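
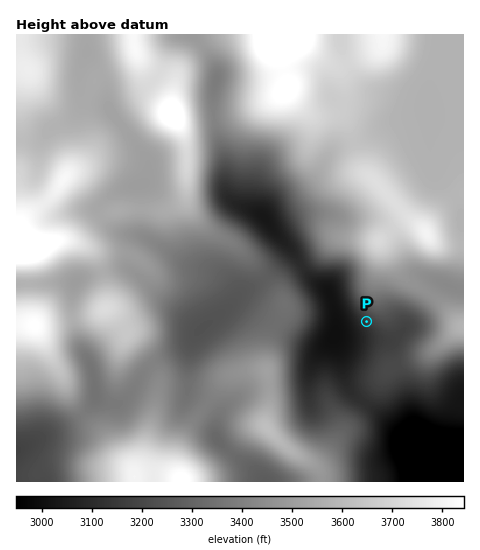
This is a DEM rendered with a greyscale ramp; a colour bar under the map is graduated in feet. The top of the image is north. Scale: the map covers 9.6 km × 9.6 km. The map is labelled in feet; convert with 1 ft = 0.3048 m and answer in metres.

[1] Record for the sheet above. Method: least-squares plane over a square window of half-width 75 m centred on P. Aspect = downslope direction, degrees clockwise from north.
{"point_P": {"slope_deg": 7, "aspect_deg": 229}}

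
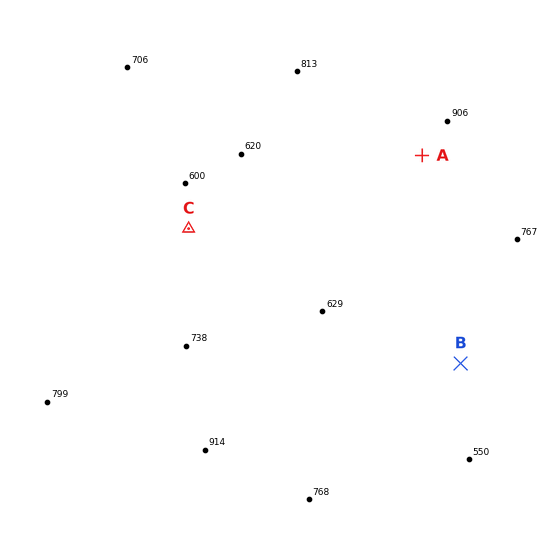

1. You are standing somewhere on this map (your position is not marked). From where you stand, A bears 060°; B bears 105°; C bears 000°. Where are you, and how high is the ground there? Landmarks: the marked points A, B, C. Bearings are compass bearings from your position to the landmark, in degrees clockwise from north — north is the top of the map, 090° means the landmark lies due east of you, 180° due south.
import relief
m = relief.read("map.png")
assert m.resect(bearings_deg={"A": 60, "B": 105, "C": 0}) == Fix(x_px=189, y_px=290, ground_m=700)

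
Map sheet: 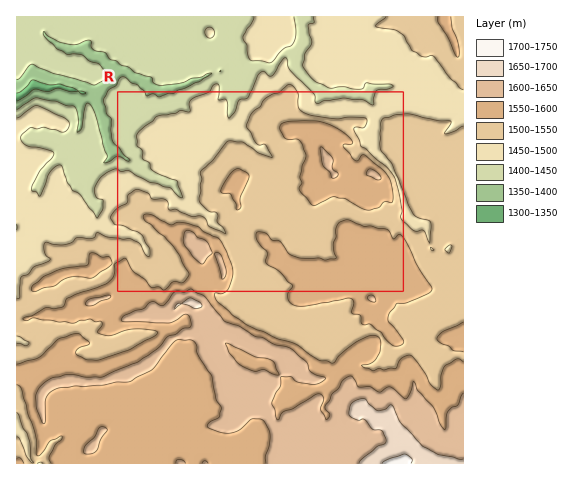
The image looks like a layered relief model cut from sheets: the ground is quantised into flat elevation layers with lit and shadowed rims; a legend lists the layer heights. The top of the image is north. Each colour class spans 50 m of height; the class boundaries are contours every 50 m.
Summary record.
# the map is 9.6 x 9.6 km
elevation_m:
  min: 1340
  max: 1710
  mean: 1530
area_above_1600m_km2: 11.7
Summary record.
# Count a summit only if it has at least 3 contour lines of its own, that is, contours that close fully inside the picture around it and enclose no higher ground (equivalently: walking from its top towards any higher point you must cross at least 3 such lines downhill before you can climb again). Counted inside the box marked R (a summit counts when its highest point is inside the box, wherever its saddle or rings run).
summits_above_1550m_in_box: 0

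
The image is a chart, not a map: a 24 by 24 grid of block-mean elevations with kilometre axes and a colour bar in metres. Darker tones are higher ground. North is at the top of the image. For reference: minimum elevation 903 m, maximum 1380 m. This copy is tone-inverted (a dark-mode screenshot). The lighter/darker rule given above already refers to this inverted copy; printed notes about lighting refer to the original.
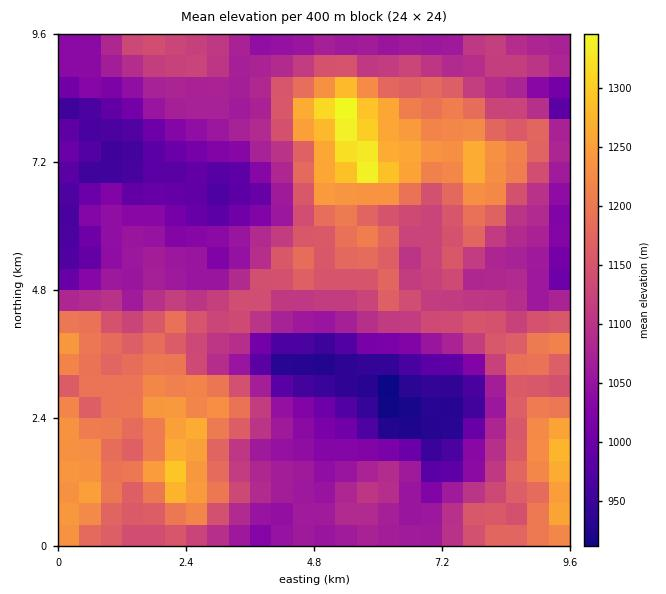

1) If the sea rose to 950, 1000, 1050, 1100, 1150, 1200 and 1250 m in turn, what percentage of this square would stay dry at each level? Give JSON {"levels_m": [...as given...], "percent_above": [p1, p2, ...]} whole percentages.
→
{"levels_m": [950, 1000, 1050, 1100, 1150, 1200, 1250], "percent_above": [95, 86, 73, 51, 34, 18, 6]}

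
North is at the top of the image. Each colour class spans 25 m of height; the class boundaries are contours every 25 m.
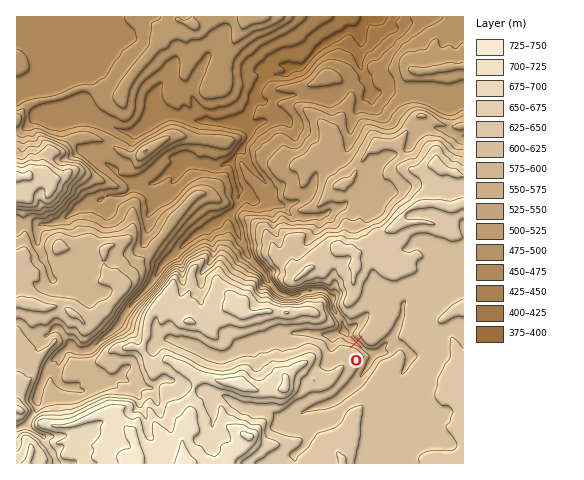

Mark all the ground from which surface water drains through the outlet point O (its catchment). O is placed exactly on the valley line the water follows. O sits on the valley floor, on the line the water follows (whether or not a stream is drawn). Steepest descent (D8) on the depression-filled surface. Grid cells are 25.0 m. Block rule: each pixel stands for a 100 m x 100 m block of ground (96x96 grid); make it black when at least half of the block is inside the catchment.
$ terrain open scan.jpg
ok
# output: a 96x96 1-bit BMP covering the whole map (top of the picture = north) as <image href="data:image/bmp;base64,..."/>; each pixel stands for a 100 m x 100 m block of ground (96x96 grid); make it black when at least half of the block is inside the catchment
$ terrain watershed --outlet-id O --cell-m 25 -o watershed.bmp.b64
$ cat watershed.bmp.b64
<image width="96" height="96" href="data:image/bmp;base64,Qk2+BAAAAAAAAD4AAAAoAAAAYAAAAGAAAAABAAEAAAAAAIAEAAATCwAAEwsAAAIAAAAAAAAA////AAAAAAAAAAAAB/////wAf/8AAAAAD/////wB//8AAAAAD/////gH//8AAAAAD/////g///8AAAAAD/////////8AAAAAD/////////8AAAAAD/////////8AAAAAD/////////8AAAAAB/////////8AAAAAB/////////8AAAAAB/////////8AAAAAB/////////8AAAAAB/////////8AAAAAB/////////8AAAAAA/////////8AAAAAA/////////8AAAAAA//AP/////8AAAAAAf4AP/////8AAAAAAYAAPg////8AAAAAAAAAHAf///8AAAAAAAAACAP///8AAAAAAAAAAAP///8AAAAAAAAAAAH///8AAAAAAAAAAAD///8AAAAAAAAAAAD///8AAAAAAAAAAAB///8AAAAAAAAAAAB///8AAAAAAAAAAAAH//8AAAAAAAAAAAAH//8AAAAAAAAAAAAD//8AAAAAAAAAAAAB//8AAAAAAAAAAAAB//8AAAAAAAAAAAAB//8AAAAAAAAAAAAA//8AAAAAAAAAAAAA//8AAAAAAAAAAAAA//8AAAAAAAAAAAAA//8AAAAAAAAAAAAA//8AAAAAAAAAAAAA//8AAAAAAAAAAAAA//8AAAAAAAAAAAAA//8AAAAAAAAAAAAA//8AAAAAAAAAAAAB//8AAAAAAAAAAAAD//8AAAAAAAAAAAB///8AAAAAAAAAAAA///8AAAAAAAAAAAAf//8AAAAAAAAAAAAP//8AAAAAAAAAAAAP//8AAAAAAAAAAAAD//wAAAAAAAAAAAAA//AAAAAAAAAAAAAAH4AAAAAAAAAAAAAAAAAAAAAAAAAAAAAAAAAAAAAAAAAAAAAAAAAAAAAAAAAAAAAAAAAAAAAAAAAAAAAAAAAAAAAAAAAAAAAAAAAAAAAAAAAAAAAAAAAAAAAAAAAAAAAAAAAAAAAAAAAAAAAAAAAAAAAAAAAAAAAAAAAAAAAAAAAAAAAAAAAAAAAAAAAAAAAAAAAAAAAAAAAAAAAAAAAAAAAAAAAAAAAAAAAAAAAAAAAAAAAAAAAAAAAAAAAAAAAAAAAAAAAAAAAAAAAAAAAAAAAAAAAAAAAAAAAAAAAAAAAAAAAAAAAAAAAAAAAAAAAAAAAAAAAAAAAAAAAAAAAAAAAAAAAAAAAAAAAAAAAAAAAAAAAAAAAAAAAAAAAAAAAAAAAAAAAAAAAAAAAAAAAAAAAAAAAAAAAAAAAAAAAAAAAAAAAAAAAAAAAAAAAAAAAAAAAAAAAAAAAAAAAAAAAAAAAAAAAAAAAAAAAAAAAAAAAAAAAAAAAAAAAAAAAAAAAAAAAAAAAAAAAAAAAAAAAAAAAAAAAAAAAAAAAAAAAAAAAAAAAAAAAAAAAAAAAAAAAAAAAAAAAAAAAAAAAAAAAAAAAAAAAAAAAAAAAAAAAAAAAAAAAAAAAAAAAAAAAAAAAAAAAAAAAAAAAAAAAAAAAAAAAAAAAAAAAAAAAAAAAAAAAAAAAAAAAAAAAAAAAAAAAAAAA="/>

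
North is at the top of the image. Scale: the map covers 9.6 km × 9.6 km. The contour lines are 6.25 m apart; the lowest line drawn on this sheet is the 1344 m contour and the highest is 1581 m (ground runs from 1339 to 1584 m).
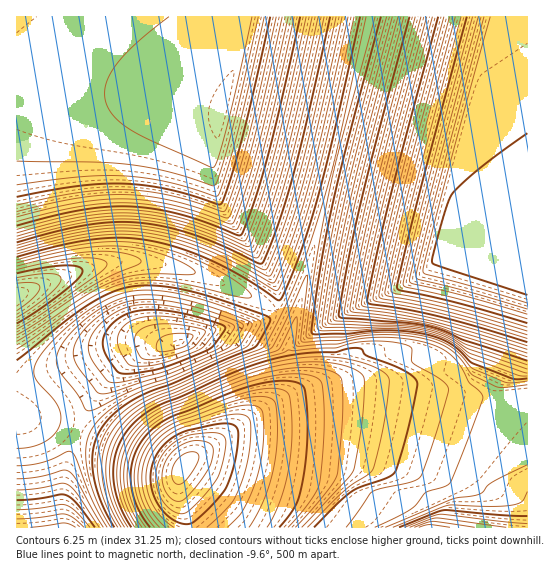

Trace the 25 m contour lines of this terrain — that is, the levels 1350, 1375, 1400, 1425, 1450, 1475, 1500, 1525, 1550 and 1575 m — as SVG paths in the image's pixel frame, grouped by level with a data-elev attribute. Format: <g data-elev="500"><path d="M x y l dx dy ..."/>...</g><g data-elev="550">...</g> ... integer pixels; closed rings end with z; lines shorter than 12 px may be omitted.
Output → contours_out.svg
<g data-elev="1350"><path d="M527 303l-101-29-3-3 22-88 45-166"/></g><g data-elev="1375"><path d="M527 323l-70-20-56-12-4-4 22-93 48-177"/><path d="M270 17l-29 125-12 43-8 19-54-15-42-5-46 2-62 11"/></g><g data-elev="1400"><path d="M527 338l-80-23-36-8-34-5-4-3 22-100 49-182"/><path d="M294 17l-32 140-14 45-11 27-4 0-31-12-27-7-24-5-22-2-23 0-25 3-64 16"/></g><g data-elev="1425"><path d="M17 519l48-5 8 3 11 10"/><path d="M146 359l-6-2-6-15 2-8 8-7 13-3 16 0 24 4 8 3-8 12-6 6-26 8z"/><path d="M527 353l-94-29-47-8-32-4-4-2 9-49 13-60 49-184"/><path d="M318 17l-36 153-14 47-14 35-5-1-34-15-29-10-27-7-25-3-24 0-27 4-66 16"/></g><g data-elev="1450"><path d="M414 527l19-6 42 6"/><path d="M17 479l22-2 24-7 6 1 8 9 26 47"/><path d="M98 393l-21-28-3-8 0-8 4-11 10-12 13-11 15-9 10-4 12-2 29 1 39 9 30 11 7 4-1 4-10 16-8 5-61 26-53 17-7 1z"/><path d="M527 369l-58-20-20-13-20-7-30-4-68-1-3-2 9-57 12-62 49-186"/><path d="M342 17l-24 108-16 62-16 52-16 37-4-1-35-18-33-14-29-9-28-5-26-1-26 3-31 6-41 11"/></g><g data-elev="1475"><path d="M393 527l56-22 45 1 21-2 8-3 4-9"/><path d="M527 381l-21 1-32-13-15-15-9-8-13-6-16-5-38-3-40 5-33 1-4-1 10-74 15-78 44-168"/><path d="M17 349l72-50 20-10 18-7 19-2 21 1 26 5 48 11 8 1 2-1-2-6-10-8-32-18-33-14-33-8-26-1-26 1-31 6-41 11"/><path d="M366 17l-30 137-9 36-23 72-24 56-17 29-118 51-20 12-14 15-7 10-4 11-2 12-1 12 3 15 4 14 14 28"/></g><g data-elev="1500"><path d="M314 527l25-25 13-11 9-4 26-9 6-4 4-7 10-34 10-46 0-6-5-6-12-6-34-14-5-6-11-1-15 4-37 2-36 8-29 11-50 23-21 8-20 12-11 10-9 12-6 13-3 15 1 15 3 16 6 16 8 14"/><path d="M17 324l21-14 24-17 16-14 5-8-1-2-4-2-13-2-19 2-29 6"/></g><g data-elev="1525"><path d="M288 527l18-20 11-17 3-8 2-21 2-43-2-33-2-4-3-3-15-4-28 2-33 9-72 29-12 7-11 9-8 10-6 11-4 12-1 12 1 14 4 13 6 13 8 12"/></g><g data-elev="1550"><path d="M227 527l12-12 6-8 8-18 7-22 3-24 0-24-1-9-7-4-9-1-13 2-52 17-16 9-12 12-6 9-4 11-1 10 1 12 7 22 7 9 9 9"/></g><g data-elev="1575"><path d="M175 501l6 0 5-3 12-13 9-14 4-8 2-10 0-6-3-4-12-2-11 1-11 7-9 9-4 12-1 12 5 12z"/></g>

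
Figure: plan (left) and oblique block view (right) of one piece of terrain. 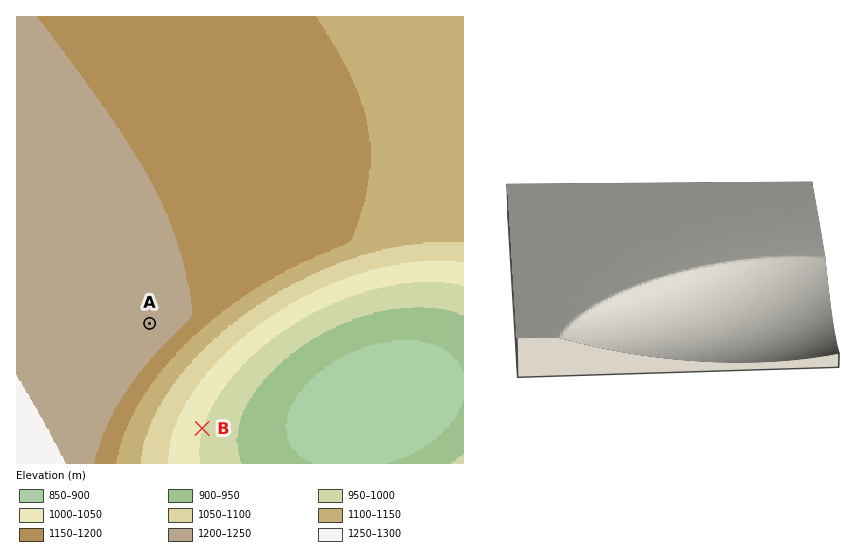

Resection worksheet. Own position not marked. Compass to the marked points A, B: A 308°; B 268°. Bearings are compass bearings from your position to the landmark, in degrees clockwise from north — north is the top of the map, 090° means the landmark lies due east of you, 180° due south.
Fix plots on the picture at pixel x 280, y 426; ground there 900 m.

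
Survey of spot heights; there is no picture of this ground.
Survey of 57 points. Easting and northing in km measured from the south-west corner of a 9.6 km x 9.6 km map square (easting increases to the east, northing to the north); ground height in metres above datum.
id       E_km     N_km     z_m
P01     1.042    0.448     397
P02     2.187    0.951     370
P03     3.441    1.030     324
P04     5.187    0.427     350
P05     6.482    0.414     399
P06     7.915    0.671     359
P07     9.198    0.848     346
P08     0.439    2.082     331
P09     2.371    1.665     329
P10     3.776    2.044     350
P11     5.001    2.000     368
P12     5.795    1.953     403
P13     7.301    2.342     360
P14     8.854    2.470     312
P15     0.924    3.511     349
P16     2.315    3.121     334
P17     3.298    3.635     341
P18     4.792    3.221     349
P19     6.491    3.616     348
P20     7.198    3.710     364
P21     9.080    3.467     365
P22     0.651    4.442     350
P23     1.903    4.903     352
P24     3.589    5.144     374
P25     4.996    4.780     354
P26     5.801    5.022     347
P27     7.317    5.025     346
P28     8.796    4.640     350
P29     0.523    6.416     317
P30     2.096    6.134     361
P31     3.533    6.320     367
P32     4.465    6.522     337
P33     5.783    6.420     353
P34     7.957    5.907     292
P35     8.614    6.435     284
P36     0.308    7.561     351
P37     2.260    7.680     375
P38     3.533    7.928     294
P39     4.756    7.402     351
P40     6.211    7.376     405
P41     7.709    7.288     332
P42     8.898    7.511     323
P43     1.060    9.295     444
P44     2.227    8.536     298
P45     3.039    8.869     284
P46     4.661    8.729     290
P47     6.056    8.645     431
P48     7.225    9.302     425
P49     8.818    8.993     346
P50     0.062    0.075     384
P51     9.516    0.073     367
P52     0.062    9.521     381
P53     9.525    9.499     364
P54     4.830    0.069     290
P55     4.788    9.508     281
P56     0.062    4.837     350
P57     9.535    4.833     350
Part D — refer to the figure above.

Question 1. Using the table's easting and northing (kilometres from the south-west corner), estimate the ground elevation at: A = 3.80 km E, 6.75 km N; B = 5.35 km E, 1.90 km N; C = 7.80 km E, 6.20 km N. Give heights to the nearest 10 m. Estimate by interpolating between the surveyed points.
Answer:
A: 360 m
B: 390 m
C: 290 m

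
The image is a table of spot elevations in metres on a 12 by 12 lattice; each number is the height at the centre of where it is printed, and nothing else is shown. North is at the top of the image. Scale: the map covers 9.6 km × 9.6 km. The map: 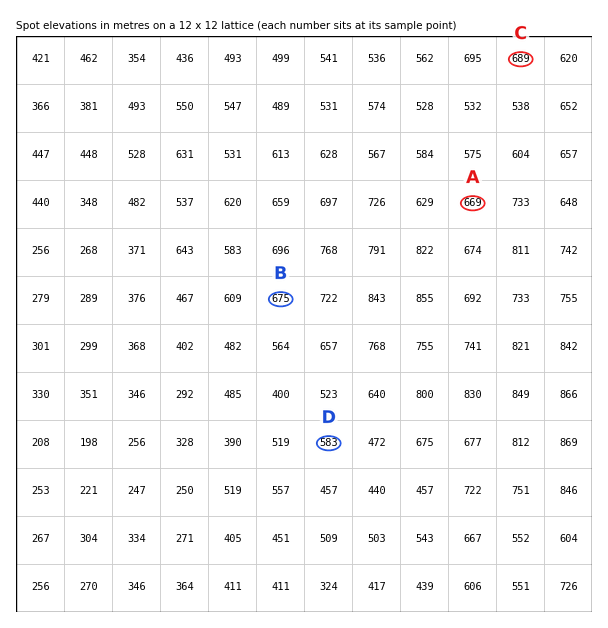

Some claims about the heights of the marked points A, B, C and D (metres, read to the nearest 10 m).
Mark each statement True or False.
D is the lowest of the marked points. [True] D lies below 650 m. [True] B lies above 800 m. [False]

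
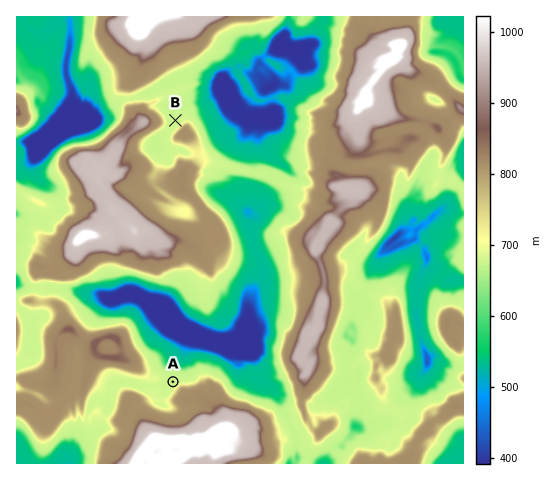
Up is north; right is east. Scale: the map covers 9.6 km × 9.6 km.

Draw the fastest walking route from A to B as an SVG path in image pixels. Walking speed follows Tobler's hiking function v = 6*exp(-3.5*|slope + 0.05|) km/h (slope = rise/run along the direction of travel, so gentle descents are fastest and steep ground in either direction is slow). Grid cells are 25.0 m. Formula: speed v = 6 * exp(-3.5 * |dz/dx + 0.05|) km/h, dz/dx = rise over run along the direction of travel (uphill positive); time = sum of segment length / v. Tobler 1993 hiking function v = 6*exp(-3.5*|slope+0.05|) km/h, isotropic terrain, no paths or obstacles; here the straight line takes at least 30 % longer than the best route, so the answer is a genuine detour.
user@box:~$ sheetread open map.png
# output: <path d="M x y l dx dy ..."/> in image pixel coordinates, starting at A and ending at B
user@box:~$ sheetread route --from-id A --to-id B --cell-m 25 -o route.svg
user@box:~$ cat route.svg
<path d="M173 382l8-7 13-7 3-4 3-1 10 0 3 1 7 0 7 4 3 0 5 2 8 0 7-3 6 0 2-2 4-3 1-2 3-4 1-2 0-14 3-5 0-24-3-5 0-2-1-3 0-9-36-72-12-12-2-1-10-11-4-7 0-3 6-12 0-5 3-7 0-3-16-34-5-5-2-1-7 0-2 1-4 0"/>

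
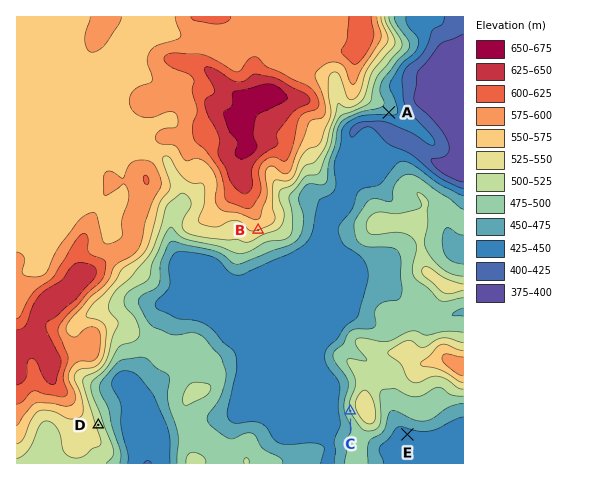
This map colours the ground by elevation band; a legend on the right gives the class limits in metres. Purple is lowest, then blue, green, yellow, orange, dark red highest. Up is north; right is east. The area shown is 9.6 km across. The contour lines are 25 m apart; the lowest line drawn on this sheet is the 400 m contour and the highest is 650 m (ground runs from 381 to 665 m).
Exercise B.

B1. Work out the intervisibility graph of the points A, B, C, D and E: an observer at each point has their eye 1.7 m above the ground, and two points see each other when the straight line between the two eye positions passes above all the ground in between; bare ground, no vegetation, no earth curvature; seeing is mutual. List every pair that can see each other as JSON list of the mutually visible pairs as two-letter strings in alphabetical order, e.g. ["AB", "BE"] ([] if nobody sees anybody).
["BC", "BD", "CD"]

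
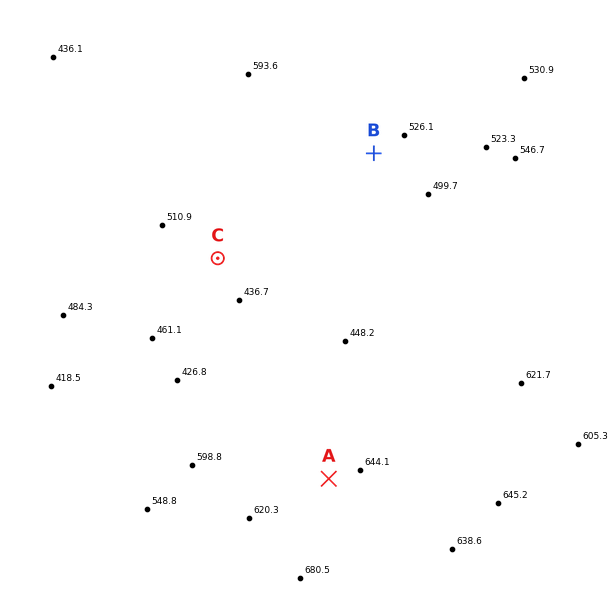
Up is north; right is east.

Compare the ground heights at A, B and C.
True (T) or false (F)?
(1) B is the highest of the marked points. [F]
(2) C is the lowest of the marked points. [T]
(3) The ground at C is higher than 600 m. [F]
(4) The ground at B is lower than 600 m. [T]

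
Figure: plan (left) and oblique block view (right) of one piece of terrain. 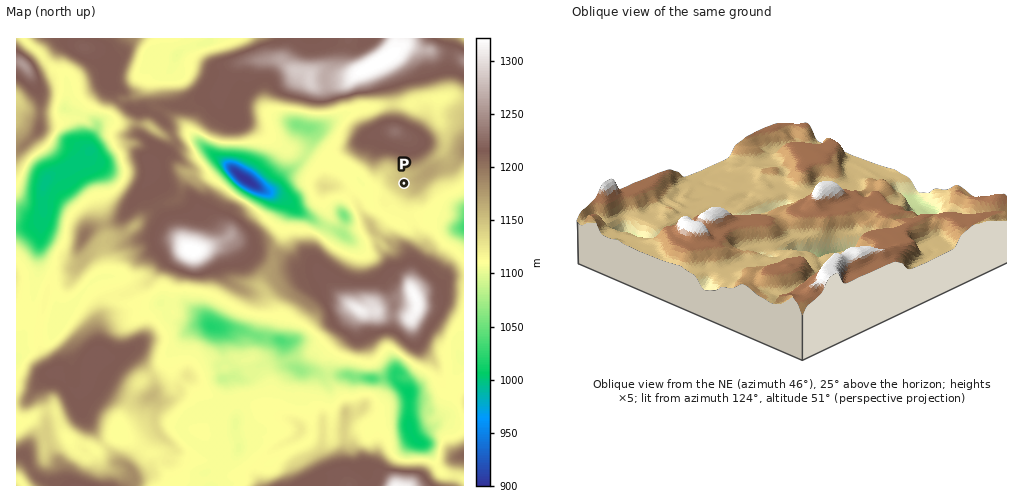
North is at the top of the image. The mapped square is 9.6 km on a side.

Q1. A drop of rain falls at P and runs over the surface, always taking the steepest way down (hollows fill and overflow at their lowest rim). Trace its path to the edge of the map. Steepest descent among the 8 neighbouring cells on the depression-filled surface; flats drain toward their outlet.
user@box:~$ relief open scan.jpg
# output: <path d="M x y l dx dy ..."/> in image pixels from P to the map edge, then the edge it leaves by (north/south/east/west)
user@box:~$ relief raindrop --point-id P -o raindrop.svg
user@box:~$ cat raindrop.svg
<path d="M404 183l-15 15 2 7 4 5 1 0 8 8 5 0 3-2 27 1 9 9 15 0"/>
exit: east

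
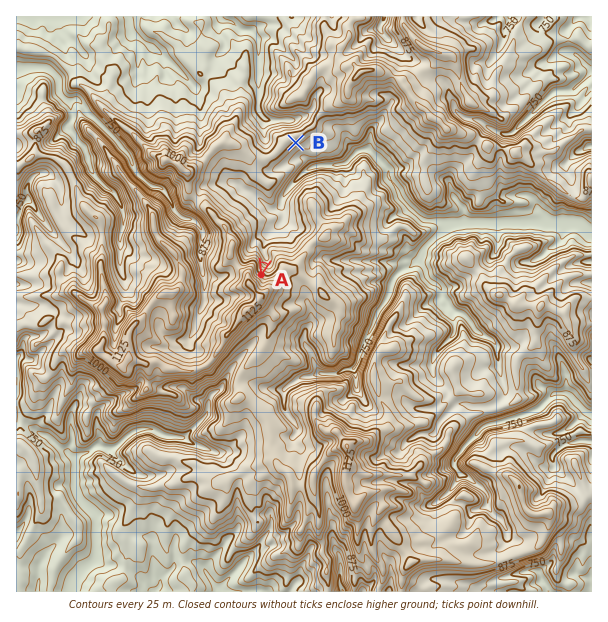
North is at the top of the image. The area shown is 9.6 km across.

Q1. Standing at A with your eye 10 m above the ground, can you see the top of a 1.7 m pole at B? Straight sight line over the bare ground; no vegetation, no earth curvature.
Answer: yes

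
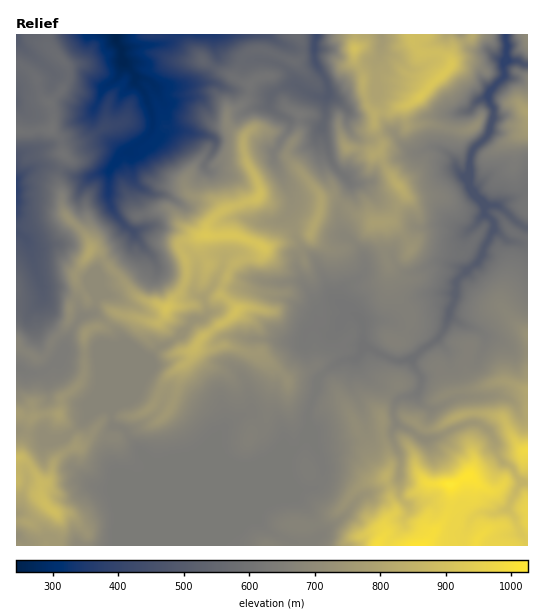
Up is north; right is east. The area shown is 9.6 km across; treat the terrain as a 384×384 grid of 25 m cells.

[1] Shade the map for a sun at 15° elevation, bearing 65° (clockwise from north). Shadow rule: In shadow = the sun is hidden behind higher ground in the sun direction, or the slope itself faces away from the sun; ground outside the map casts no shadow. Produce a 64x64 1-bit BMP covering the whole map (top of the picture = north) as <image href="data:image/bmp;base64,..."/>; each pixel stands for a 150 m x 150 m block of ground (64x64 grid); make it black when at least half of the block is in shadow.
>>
<image width="64" height="64" href="data:image/bmp;base64,Qk0+AgAAAAAAAD4AAAAoAAAAQAAAAEAAAAABAAEAAAAAAAACAAATCwAAEwsAAAIAAAAAAAAA////AAAAAAAAAAAAA/AAAIAAAAABwAAAmAAAAABQAAE4AAAAADAAAvAAAAAAAAAC4AAAAAAEwABAAAAAAASAAAAAAAAABcAAAAAAAAABwAEAAAAAAAHABgAAAAAAAMEOAAAAAAABgA4AAAAAAAGBHAAAAAAAAQAcAAAAAAAAQDgAAAAAAAGAeAAAAAAAAAAAAAAAAAAAAAAAAAAAAAAAAAAAAAAAAAAAAABAAAAAAAAAAGAAAAAAAAEAcAAAACAAAQB4AAAAAAADAAAAAAAAAAMDBAAAAAAAAQfGAAAAAAAMD4AAAAAAABw4QAAAAAMAHjHA4AAAAwA8AwDAAAABAD4EIAAAAAEAPgDwAAAAAQA+APgAAAAAAD4B+AQAAAAAPwH4AAAAACA/gfgAAAAAMH+D8AgYAAAQ/4PwABggABT/A/gAAAAAGH4O8AAAAAAb/AxgAAAAADa8HA4AAAAADNgY/AAEBwBwiBn4DAAPAOCAC7B8AD4A4IABYPwA/AHAgAAB+EH0AcAIAAH4g7AAwAAAHPAHgABAAAA/8AeAAHAAAB/wB3EAPAAAH8ADeAAcAAAPwCP4AB4AAAfAA/AAHgAAB8AH8AA4AAAHgA/gABgAAA/wP+AAHAAAP+A/4AAvAAAfAB/gAAwAAAYAD8AADwAABAAPwIAPAAAAAA/CAA+AAAAAh8GABw=="/>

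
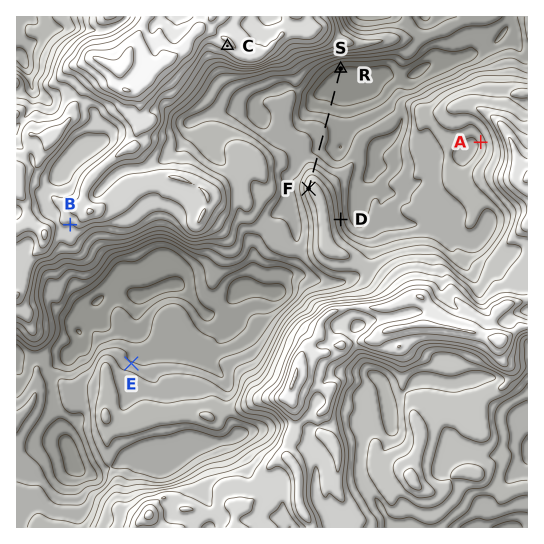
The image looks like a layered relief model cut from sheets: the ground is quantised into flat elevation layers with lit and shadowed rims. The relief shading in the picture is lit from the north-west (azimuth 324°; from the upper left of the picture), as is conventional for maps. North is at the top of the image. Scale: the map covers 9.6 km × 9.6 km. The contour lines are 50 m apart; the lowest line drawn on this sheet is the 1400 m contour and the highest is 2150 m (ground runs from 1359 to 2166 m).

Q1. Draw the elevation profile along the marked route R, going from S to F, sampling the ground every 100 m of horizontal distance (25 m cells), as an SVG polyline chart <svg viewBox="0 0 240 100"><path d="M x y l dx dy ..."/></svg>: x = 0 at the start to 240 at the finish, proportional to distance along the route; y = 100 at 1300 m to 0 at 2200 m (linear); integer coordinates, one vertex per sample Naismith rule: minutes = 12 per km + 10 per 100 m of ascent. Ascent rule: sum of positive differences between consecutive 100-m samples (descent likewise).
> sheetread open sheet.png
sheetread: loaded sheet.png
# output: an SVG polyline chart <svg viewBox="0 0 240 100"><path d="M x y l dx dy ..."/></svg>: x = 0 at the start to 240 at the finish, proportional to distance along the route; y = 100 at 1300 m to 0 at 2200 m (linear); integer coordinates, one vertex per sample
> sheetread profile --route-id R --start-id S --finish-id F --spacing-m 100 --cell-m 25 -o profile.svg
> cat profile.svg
<svg viewBox="0 0 240 100"><path d="M0 89l10 3 11 0 10-1 10-1 11 0 10-1 10-1 10-2 11-3 10-3 10-2 11-1 10-1 10 0 11 0 10-1 10-3 11-4 10-4 10-6 10-4 11-3 10-2 3 1"/></svg>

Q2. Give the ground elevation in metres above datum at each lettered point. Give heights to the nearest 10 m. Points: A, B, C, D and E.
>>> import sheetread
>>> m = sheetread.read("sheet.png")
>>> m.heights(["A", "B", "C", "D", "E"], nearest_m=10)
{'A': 1670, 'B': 1850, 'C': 1990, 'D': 1630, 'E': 1560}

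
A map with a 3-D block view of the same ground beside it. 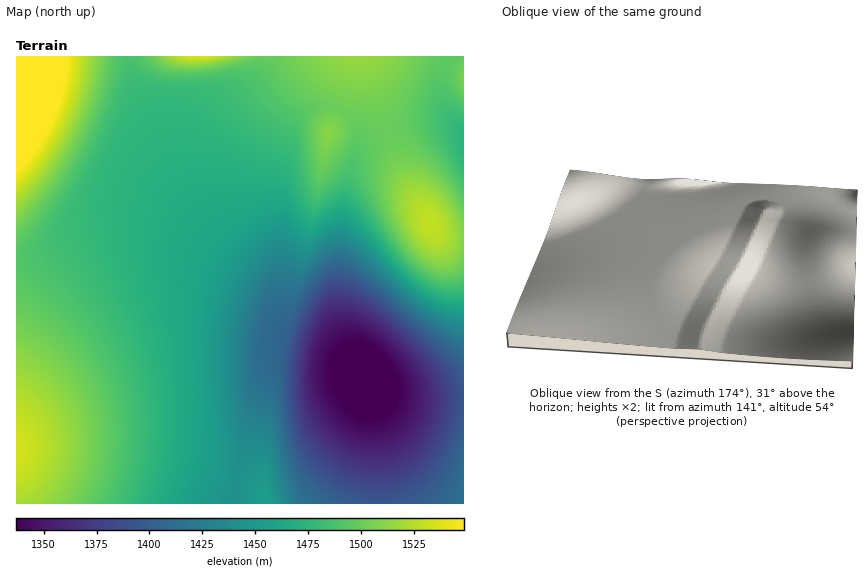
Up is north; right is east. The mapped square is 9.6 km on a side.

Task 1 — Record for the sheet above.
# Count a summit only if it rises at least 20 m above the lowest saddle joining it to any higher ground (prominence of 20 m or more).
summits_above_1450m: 1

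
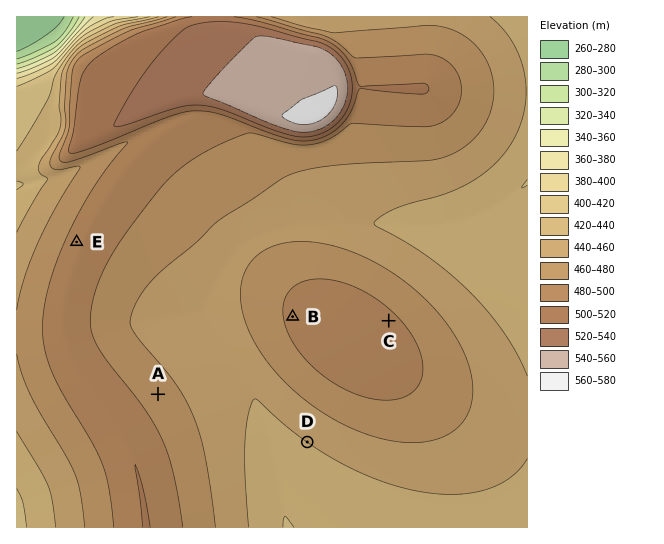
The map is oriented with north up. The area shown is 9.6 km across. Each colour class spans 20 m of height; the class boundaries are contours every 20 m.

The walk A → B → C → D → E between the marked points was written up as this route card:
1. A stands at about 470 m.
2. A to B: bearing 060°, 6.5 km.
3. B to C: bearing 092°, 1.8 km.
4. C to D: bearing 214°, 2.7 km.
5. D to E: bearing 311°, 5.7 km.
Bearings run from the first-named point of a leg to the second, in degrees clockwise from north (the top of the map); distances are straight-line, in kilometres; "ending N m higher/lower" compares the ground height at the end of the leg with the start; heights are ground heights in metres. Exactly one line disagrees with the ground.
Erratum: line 2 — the distance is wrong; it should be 2.9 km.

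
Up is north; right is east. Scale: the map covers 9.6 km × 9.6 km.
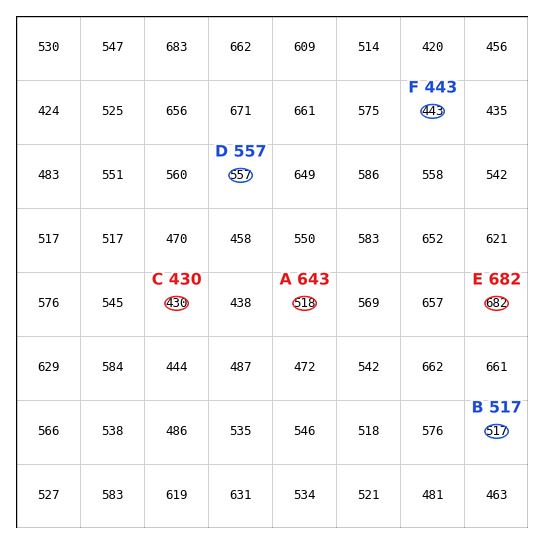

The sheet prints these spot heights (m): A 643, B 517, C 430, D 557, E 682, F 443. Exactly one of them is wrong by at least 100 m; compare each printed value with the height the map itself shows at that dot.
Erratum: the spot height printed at A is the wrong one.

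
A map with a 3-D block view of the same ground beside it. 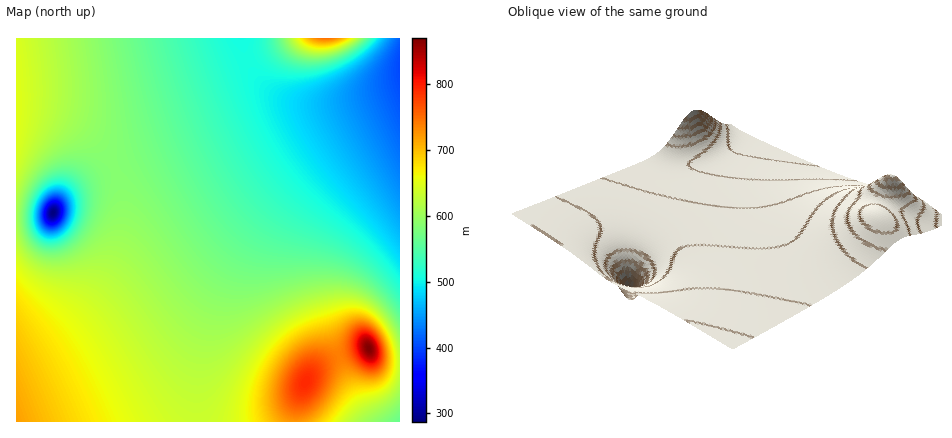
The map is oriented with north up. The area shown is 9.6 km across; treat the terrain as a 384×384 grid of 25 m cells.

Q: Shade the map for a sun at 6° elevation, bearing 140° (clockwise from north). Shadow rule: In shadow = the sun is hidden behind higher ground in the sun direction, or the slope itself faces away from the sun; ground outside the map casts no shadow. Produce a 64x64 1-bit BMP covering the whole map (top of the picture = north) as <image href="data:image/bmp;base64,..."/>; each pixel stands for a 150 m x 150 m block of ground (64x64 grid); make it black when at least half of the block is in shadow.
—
<image width="64" height="64" href="data:image/bmp;base64,Qk0+AgAAAAAAAD4AAAAoAAAAQAAAAEAAAAABAAEAAAAAAAACAAATCwAAEwsAAAIAAAAAAAAA////AAAAAAAAAAAAAAAAAAAAAAAAAAAAAAAAAAAAAAAAAAAAAAAAAAAAAAAAAAAAAAAAAAAAAAAAAAAAABgAAAAAAAAAPAAAAAAAAAA+AAAAAAAAAH8AAAAAAAAAfwAAAAAAAAB/gAAAAAAAAP+AwAAAAAAA/4HgAAAAAAD/g+AAAAAAAP+H4AAAAAAAfg/gAAAAAAA4D+AAAAAAAAAfwAAAAAAAAD+AAAAAAAAAfwAAAAAAAAB+AAAAAAAAAPwAAAAAAAAA+AAAAAAAAAHgAAAAAAAAAcAAAAAAAAADgAAAAAAAAAIAAAeAAAAAAAAAD8AAAAAAAAAP4AAAAAAAAA/gAAAAAAAAH/AAAAAAAAAf8AAAAAAAAA/wAAAAAAAAD/AAAAAAAAAP4AAAAAAAAAfAAAAAAAAAAQAAAAAAAAAAAAAAAAAAAAAAAAAAAAAAAAAAAAAAAAAAAAAAAAAAAAAAAAAAAAAAAAAAAAAAAAAAAAAAAAAAAAAAAAAAAAAAAAAAAAAAAAAAAAAAAAAAAAAAAAAAAAAAAAAAAAAAAAAAAAAAAAAAAAAAAAAAAAAAAAAAAAAAAAAAAAAAAAAAAAAAAAAAAAAAAAAAAAAAAAAAAAAAAAAAAAAAAAAAAAAAAAAAAAAAAAAAAAAAAAAAAAAAAAAAAAAAAAAAAAAAAAAAAAAAAAAAAA=="/>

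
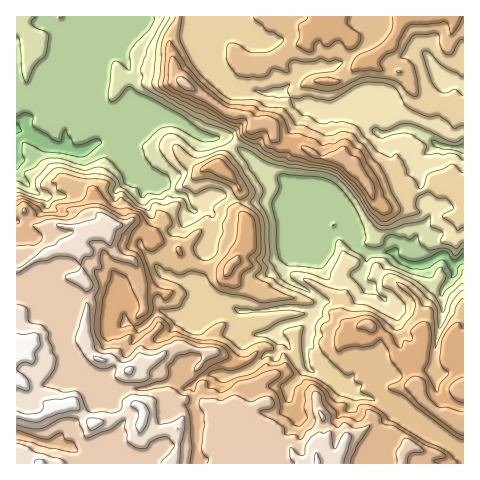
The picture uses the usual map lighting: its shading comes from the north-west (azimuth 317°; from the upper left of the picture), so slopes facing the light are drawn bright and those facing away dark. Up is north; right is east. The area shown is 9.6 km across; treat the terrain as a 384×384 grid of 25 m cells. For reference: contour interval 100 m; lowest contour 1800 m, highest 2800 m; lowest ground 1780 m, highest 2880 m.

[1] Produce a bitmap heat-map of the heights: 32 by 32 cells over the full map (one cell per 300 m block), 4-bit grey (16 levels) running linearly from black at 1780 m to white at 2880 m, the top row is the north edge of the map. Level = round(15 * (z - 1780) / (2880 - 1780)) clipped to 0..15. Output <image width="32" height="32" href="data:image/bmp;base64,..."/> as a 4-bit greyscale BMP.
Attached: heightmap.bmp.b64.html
<image width="32" height="32" href="data:image/bmp;base64,Qk12AgAAAAAAAHYAAAAoAAAAIAAAACAAAAABAAQAAAAAAAACAAATCwAAEwsAABAAAAAAAAAAAAAAABEREQAiIiIAMzMzAERERABVVVUAZmZmAHd3dwCIiIgAmZmZAKqqqgC7u7sAzMzMAN3d3QDu7u4A////AO3cu7zMzbvMu8ze3Lqru6jLu8zM3c27u7vMzd27u7mIzcvO3O3du8vMy7zMu6mHiu7t3d3uzLvMzLmsuZqHearu7tzM7cu7vLu5rJh4iJqa7dzLzMu7qpq6mJp2eIm5mu7cvM3tyrqIiql2Z3iJmInu3M3c3cu7qZh3ZniIiZiZ7szdu6u8uqh3ZmaJmJiZme3M3JmZmHd2ZlZmiaqHmXncy8yZmYdmZmZmVXiYZohozLzMmamHdmZndmVnZVV2R8vMzKmqiHZ4iHZWZlRnZDXMzNyqqXd3mYdUVEVFZTMyzMzcu7iIh4qXQzM1QzIhIbzd3MuZiHd5lzMzMzMiMzS7zN3cmYd3eJczMzMzQzRVu7vN26iGVmiWMzMzNnZVZqh5qphlZlVndDMzM0mXZVZVZ4l1MzRmZ3UzMzSKhmZmNGd3YyI0d4hkMzNHqXZmZiNEMzIjRXiXRFZ4m6hmVVUiERIiM1ZUVVeZqZqGVVQzESIiIiNEMzWZqYh4ZUVEVRIiIiIiIjVpqqhmZlVVVWYiIiMyIjR4qZh2VVVVVWZmMzMjMzRpqoZmZmd2VVZ2ZjMzIjNFi6dnd3Z4iHd4dmYzMyIzRYqGd4h3d3iZiHZmMzMiMzWIdnd3eIiIiZhmdzMyIiI0eGZ3d3iZmYiId4gzMyIiI1dmZnd4iZmIiZmJ"/>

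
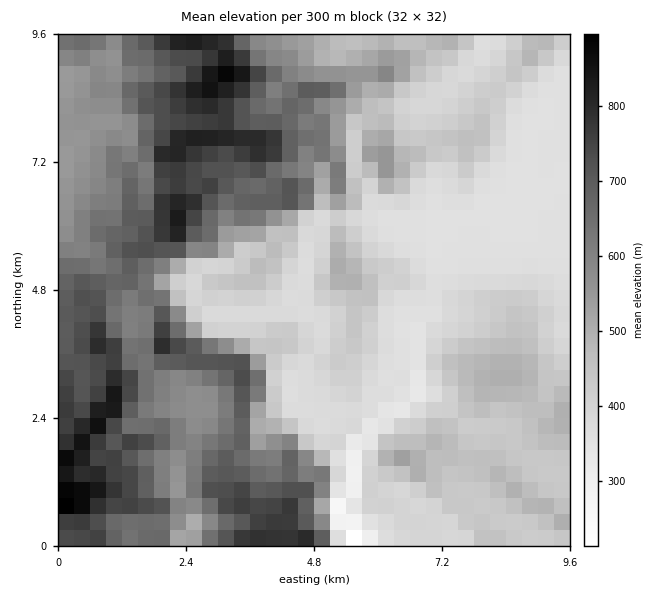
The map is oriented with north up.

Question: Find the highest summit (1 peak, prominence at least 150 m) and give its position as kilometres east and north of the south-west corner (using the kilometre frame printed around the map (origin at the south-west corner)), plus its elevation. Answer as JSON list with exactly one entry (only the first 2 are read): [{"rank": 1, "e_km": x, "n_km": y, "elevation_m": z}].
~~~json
[{"rank": 1, "e_km": 3.06, "n_km": 8.81, "elevation_m": 895}]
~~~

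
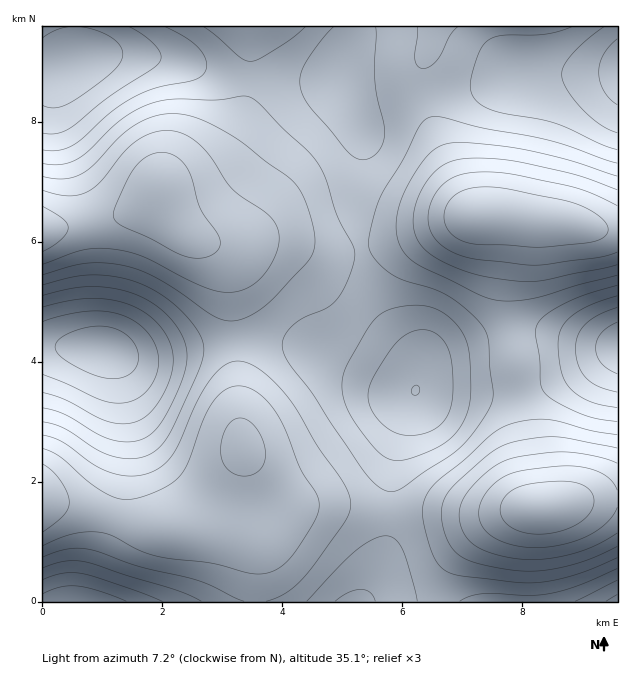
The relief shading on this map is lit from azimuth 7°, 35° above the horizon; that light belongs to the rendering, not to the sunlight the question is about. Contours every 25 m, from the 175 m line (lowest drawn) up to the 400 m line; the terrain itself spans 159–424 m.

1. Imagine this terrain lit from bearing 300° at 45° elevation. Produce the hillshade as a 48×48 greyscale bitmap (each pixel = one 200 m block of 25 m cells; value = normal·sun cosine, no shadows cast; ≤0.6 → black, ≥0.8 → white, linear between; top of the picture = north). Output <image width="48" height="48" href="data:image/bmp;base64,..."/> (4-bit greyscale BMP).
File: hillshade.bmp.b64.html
<image width="48" height="48" href="data:image/bmp;base64,Qk32BAAAAAAAAHYAAAAoAAAAMAAAADAAAAABAAQAAAAAAIAEAAATCwAAEwsAABAAAAAAAAAAAAAAABEREQAiIiIAMzMzAERERABVVVUAZmZmAHd3dwCIiIgAmZmZAKqqqgC7u7sAzMzMAN3d3QDu7u4A////AERWZmd3d3iId2VURFZ4mpmHZVVVVEMzIzRWZmZmZ3eId2VURFZ4mamHZlVVRDMyIjNWZmZmZmd3d3ZUREVniaqYdmZVRDMiESNFZ3d2Zmd3d3ZlREVniaqph3ZlRDMiESNFZ4iHdnd3iHdlVEVniZqqmIdmVEMyITNGd4iYh3d4iId2VVVmeJq7qpiHZUQzIkRWeImZmIiIiIh3ZVVmeJq7u6qYdlVEM0VmeJmqmYiIiIiHZlVniavMzLuqmHZVRFVneJmqqZiIh3eHdmZniavMzMy7qYh2VWZniJqrupmIh3d3d2ZnirzN3d3MuqmHdnZ3iZq7u6mYh3Z3d3Z3irzd3t3Mu7qZh3d3iZq8zLqYh3Zmd3ZnibzN7u3Mu7upmIh3iaq83cuph3ZmZ3ZniavN7u3Lu7qqqZh3iavN3typiHZmZmZniau83t3Lu6qqqpiHiavN7ty6mHZmZmZneJq83dy7qqmZqpmIiavN7u26mHZmZmZmeJq8zcu6qpmZqpmIiavN7+3KmHZmZmZmd4mrzMupmIiJmZmImavN7+7LmHdndmVVZ4mrzLqYh3d4mZiImavN7u3LmHd3d2ZVVnibvLqYdmZniIiIiaq83d3KmHd3d3ZVVmiavLqYZVVWeHd4iZq8zMy6mHd3d3ZlVWeau7qYdURFZ2Z3eJmru7uph3d3d3ZlVWeJq7qYdUREVVVmZ4maq6qYd2Z3d3ZmZWeJqqmIdUQ0RERVVniZqpmHZmZnd3ZmZmZ4mZiHZUMzMzREVWeImZh3ZVVmd2ZmZmZ4iId2ZUMyIzM0VWZ4iIh3ZVVWd2Znd2d4iIdmVUMyIiI0RWZ3iId3ZVVWZ2Z3d3d3d3dmVUMzIiI0RWZ3iHd3ZlVWZmZ4iId3d2ZmZURDMiI0VWZ4iHd3dmVWZmd4mZiHdmZmZVVEMzRFVmd4iHd3d2ZmZmeJqqmYdmZmZmVVVFVmd3eIiHd3d3ZmZmeKq7uph2Znd2ZmZnd4iIiIh3d4iHd2ZmiavMzLqHd3iId3d4iZmZmId3d4iId2ZmiavN3cupiIiIiIiJmqqqqYd2d4iIh3ZmiavN3dy6mZmZmYiKq7u7qYd2Z3iIh3ZniavN3dy6qZmZmZmKu8zMuph2Z3eIiHdniavN3cy7qqmamZmbvN3cy6h3d3eIiHd3iavM3Mu7qqqZmZmbvN3dy6mHd3iIiHd3iJq8zLuqqqqZmZmavN7t3LmIeIiIiHd3iJq7u6qqqqmZmIiKvN7u3LqYiIiId3d3iJqqqpmZmZmZiIiKq83u3cupmZiId3d4iZqpmZiJmZmZiHeJq8zd3cuqmZmHd3d4mZqZiId4iZmYh3d5mrzN3Mu6qpmHd3d4mqqZh3dneImId3d4mqvMzLuqqqmHdmZ4mqqZh2Zmd4iIdmZniaq7u6qqqpmHZmZnmqqph2ZVZ3iHdmVWeJmqqqmZqZh2ZlVniqqpiHZVZnd3ZlVVZ4iZmZiJmZh2VVVWiaqpmHZVZmZmZVRFVniImIiIiIh2VURWeJqqmHZmZmZlVURA=="/>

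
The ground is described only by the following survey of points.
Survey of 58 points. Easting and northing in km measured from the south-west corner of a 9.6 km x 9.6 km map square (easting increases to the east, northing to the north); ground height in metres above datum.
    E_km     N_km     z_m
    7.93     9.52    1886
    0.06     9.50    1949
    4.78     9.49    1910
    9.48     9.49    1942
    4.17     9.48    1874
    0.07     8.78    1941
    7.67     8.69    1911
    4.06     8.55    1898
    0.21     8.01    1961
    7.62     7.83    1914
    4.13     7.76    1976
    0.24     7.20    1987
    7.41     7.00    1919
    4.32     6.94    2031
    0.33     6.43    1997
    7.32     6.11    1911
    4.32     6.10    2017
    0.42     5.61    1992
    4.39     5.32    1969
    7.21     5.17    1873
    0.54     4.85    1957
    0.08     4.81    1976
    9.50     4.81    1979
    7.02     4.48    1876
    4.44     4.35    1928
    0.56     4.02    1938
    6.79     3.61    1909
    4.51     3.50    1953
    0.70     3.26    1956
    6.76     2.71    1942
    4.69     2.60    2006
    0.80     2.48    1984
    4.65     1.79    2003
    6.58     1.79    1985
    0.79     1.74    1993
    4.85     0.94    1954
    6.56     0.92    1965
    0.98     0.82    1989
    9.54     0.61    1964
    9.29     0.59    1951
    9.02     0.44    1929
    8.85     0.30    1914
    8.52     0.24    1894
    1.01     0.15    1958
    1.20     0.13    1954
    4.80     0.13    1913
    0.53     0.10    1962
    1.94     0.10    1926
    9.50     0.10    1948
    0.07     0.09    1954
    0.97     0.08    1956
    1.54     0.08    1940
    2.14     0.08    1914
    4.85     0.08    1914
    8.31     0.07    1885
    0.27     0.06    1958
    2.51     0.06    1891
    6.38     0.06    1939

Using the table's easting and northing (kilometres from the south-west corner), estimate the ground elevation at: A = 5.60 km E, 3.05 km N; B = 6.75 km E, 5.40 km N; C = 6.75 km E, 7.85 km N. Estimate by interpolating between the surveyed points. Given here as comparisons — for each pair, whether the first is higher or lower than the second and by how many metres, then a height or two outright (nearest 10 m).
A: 100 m higher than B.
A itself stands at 1970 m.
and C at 1920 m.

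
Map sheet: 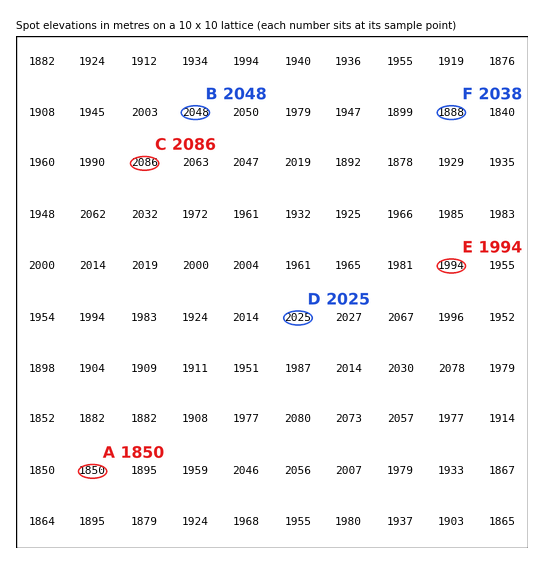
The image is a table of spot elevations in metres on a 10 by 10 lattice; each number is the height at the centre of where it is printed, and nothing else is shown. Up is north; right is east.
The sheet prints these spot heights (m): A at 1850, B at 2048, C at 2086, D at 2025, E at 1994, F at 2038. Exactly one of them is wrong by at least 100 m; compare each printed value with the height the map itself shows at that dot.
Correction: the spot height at F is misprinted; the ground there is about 1888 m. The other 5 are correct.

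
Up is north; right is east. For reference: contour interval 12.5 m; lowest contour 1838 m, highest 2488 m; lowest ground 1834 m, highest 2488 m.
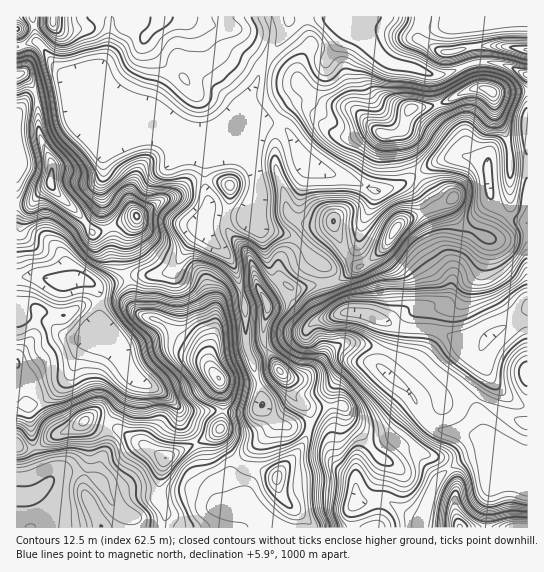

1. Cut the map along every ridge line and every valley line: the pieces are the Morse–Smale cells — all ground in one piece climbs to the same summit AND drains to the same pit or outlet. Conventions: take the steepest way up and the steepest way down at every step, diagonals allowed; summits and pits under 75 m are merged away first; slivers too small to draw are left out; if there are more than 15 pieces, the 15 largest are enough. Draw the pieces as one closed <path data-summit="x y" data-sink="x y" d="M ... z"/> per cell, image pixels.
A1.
<path data-summit="218 378" data-sink="527 307" d="M527 144l-2 3-28 4-8 4-1 26 3 21-10 12-21 41-5 14-7 30-6 5-33 5-18 12-4 1 6 4 0 11-6 20-6 8 1 4-9-6-18 0-5 2-14 16-5 17 4 21-2 36-2-12-5-8-16-7-31-4-15-15-4-23-13-37-2-40-9-39-9-16-22-20-3-6-10 11-19 32-14 4-21 0-11 3 9 32 7 6 20 7 15 13 21 13 6 6 6 14 9 10 3 18 0 20-3 12-9 7-47 23-5 26 0 16 6 12 0 15 256 0 10-35 6-14 18-15 22-8 12 3 10 17 6 0 17 12 6 1z"/><path data-summit="491 91" data-sink="527 307" d="M337 16l-48 3-6 18-19 25-7 19-13 22 0 31-3 7 2 4 2-7 10-11 7-3 15 0 6 3 6 6 14 26 7 6 11 6 24 6 29 14 8 0 23-8 25-18 15-6 21-3 21 8 4-11 11-4 23-2 3-4-1-68-20-10-21-4-13 2-30 12-12 0-20-8-18-3-12-7-19-20-13-6z"/><path data-summit="395 229" data-sink="527 307" d="M277 124l-15 0-7 3-11 14 0 5 5 7 8 26 0 19-6 16 0 5 11 10 29 7 33 30 1 24 6 12 8 10 26 1 18 8 8 0 18-12 36-6 6-10 2-19 7-19 21-41 10-12-3-37-11-6-22-3-25 9-33 22-23 4-29-14-24-6-15-8-7-10-10-20-6-6z"/><path data-summit="218 378" data-sink="69 282" d="M37 276l-21 2 0 87 16 18 13 28 14 21 12-3 15-9 16 7 17 2 42 27 6 1 44-21 9-7 3-12-3-38-9-10-6-14-8-8-19-11-15-13-24-10-6-8-4-22-3-4-21 6-11 0-9-5-24 3z"/><path data-summit="50 182" data-sink="527 307" d="M70 91l-37 6-10 8-7 10 0 90 14-1 16-16 5-3 6 9 24 23 12 15 10-1 34-15-13 27-1 23 2 9 5 2 8-2 21 0 14-4 19-32 9-9 7-20 0-13-3-6 0-36 4-8-22-2-28-16-13 0-33 12-7 0-19-15-7-13-1-15-5-6z"/><path data-summit="53 21" data-sink="527 307" d="M289 16l-256 0-1 2 4 23 8 8 12 18 20 16 3 6 2 28 6 9 16 14 10 1 28-10 12-2-2-14 4-16 24-39 18 8 18 20 21 17 3 6 0 32 3 2 2-42 13-22 7-19 19-25 6-16z"/><path data-summit="281 371" data-sink="527 307" d="M211 211l-3 0-4 7-1 11 2 5 22 20 9 16 9 39 2 40 13 37 3 20 16 18 31 4 16 7 5 8 2 12 2-36-4-21 2-12 7-11 15-12 18 0 8 5 11-26 1-16-20-10-18-4-10 0-32 9-29-28-5-8-10-19-8-33-10-16-16-1z"/><path data-summit="218 378" data-sink="17 497" d="M86 420l-15 9-18 7-15 11-16 1-6-2 0 81 147 1 2-15-6-12 0-16 6-27-46-29-17-2z"/><path data-summit="218 378" data-sink="527 307" d="M179 60l-24 39-4 16 1 12 22 9 13 9 22 2-4 8 0 36 3 6 0 13 41 7 8-19 0-19-9-29-9-7-2-36-40-39z"/><path data-summit="527 50" data-sink="527 307" d="M527 16l-189 0-1 2 12 13 13 6 19 20 12 7 18 3 20 8 12 0 30-12 13-2 21 4 20 10z"/><path data-summit="50 182" data-sink="69 282" d="M51 185l-5 3-16 16-14 2 0 71 21-1 24 7 24-3 9 5 11 0 21-6-3-13 1-23 12-25-33 13-10 1-12-15-24-23z"/><path data-summit="459 527" data-sink="527 307" d="M483 456l-12 1-16 7-18 15-12 30-4 13 1 6 106-1 0-37-23-14-6 0-7-14z"/><path data-summit="218 378" data-sink="527 307" d="M261 228l-2 1 4 8 6 29 15 27 29 28 30-8-8-6-8-13-3-11 0-17-33-30z"/><path data-summit="17 74" data-sink="527 307" d="M35 41l-19 6 1 68 6-10 10-8 32-6 9 1 5 5 0-8-3-6-20-16-12-18z"/><path data-summit="218 378" data-sink="527 307" d="M17 365l-1 80 6 3 12 0 19-12 10-3-7-4-24-46z"/>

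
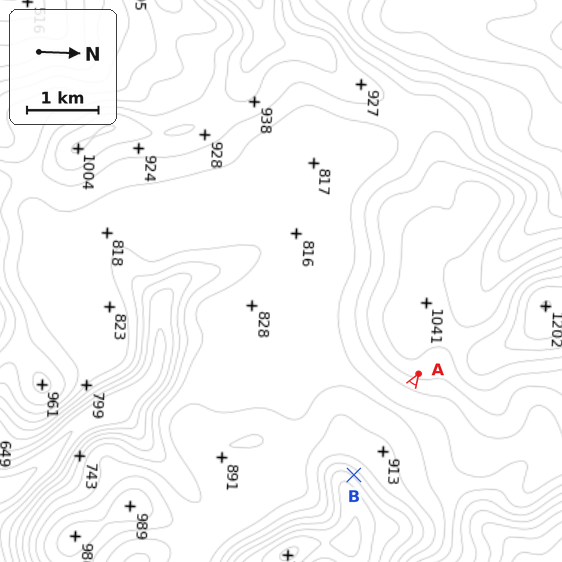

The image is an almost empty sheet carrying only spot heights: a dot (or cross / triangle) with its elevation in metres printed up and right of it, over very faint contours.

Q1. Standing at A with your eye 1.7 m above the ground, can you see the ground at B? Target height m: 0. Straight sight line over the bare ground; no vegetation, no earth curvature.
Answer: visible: true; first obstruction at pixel None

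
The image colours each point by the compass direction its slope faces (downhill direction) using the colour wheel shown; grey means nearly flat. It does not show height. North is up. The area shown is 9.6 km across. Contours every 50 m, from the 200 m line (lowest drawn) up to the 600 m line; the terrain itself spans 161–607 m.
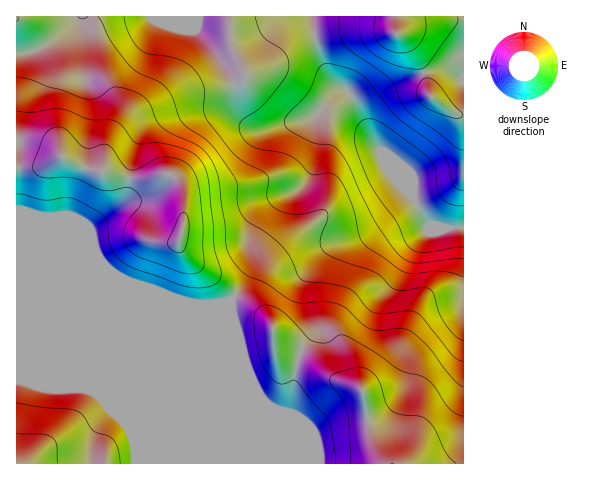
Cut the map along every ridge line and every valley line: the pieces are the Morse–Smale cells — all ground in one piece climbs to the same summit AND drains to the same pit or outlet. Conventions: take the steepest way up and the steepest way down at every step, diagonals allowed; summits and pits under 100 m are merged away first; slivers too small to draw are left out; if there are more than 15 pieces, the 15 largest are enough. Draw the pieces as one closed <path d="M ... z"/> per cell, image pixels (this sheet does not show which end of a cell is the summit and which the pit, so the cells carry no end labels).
<path d="M312 16l-295 0-1 283 158 1 25 4 17 0 16-4 20-30 2-8-1-23 8-17 20-24 19-9 12-17 7-32-1-25 16-17 12-8-13-8-10-19-8-27z"/><path d="M347 91l-13 7-16 17 1 25-7 32-12 17-19 9-20 24-8 17 1 23-2 8-20 30 3 29 0 134 228 1 1-236-20 0-16-4-14-27-24-22-10-25-8-12-20-42z"/><path d="M231 300l-15 4-17 0-25-4-157 0-1 163 219 1 0-135z"/><path d="M463 16l-151 1 3 19 8 27 10 19 15 9 4 5 20 42 10 16 8 21 24 22 14 27 16 4 20-1z"/>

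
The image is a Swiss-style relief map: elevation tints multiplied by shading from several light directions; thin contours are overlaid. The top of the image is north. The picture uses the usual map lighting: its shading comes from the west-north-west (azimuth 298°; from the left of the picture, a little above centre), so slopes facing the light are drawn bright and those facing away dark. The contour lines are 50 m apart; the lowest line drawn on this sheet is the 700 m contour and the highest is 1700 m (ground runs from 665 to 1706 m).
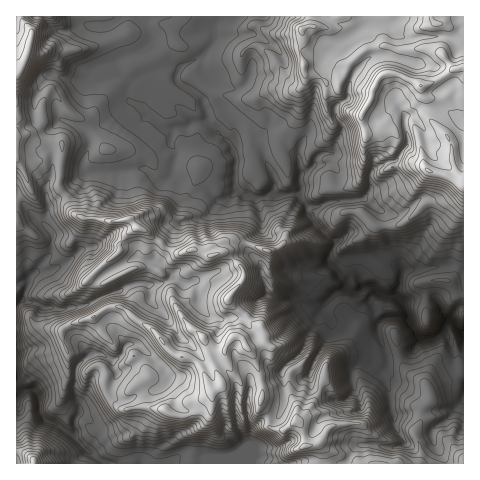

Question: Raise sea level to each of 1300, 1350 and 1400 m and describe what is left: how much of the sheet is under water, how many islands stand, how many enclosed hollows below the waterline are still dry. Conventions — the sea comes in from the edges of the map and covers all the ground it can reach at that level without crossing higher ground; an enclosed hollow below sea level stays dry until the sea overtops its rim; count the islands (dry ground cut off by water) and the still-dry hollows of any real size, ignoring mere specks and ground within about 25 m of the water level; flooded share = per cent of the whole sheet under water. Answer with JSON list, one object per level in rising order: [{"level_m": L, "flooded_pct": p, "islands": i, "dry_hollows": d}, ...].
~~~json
[{"level_m": 1300, "flooded_pct": 63, "islands": 0, "dry_hollows": 0}, {"level_m": 1350, "flooded_pct": 68, "islands": 0, "dry_hollows": 0}, {"level_m": 1400, "flooded_pct": 74, "islands": 1, "dry_hollows": 0}]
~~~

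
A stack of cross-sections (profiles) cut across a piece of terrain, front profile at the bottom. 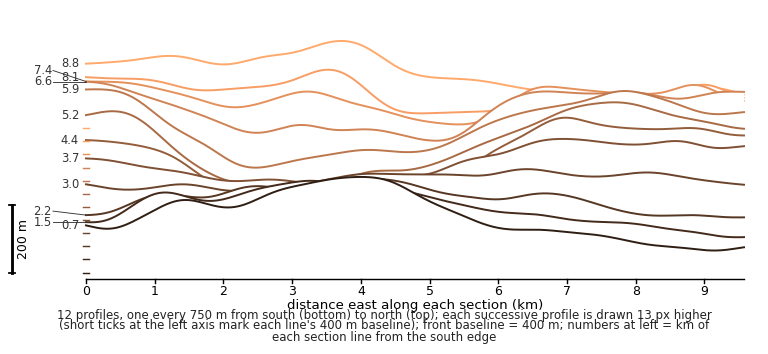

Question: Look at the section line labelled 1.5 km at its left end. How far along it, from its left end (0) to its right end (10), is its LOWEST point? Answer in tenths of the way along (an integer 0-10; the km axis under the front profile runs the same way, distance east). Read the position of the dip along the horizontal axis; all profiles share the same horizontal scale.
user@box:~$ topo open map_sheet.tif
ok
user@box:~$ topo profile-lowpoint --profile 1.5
10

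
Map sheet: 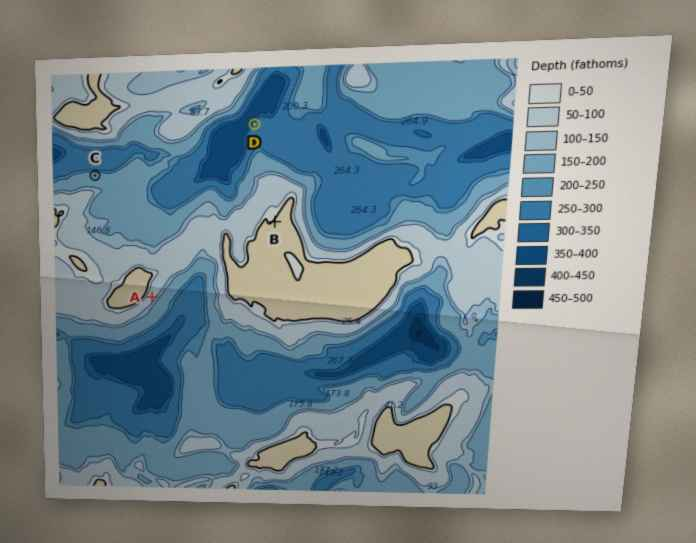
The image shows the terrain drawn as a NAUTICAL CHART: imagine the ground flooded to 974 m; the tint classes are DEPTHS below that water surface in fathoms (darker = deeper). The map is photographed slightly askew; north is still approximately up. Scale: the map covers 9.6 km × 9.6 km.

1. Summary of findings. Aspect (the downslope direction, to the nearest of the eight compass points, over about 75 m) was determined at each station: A SE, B NW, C N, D NW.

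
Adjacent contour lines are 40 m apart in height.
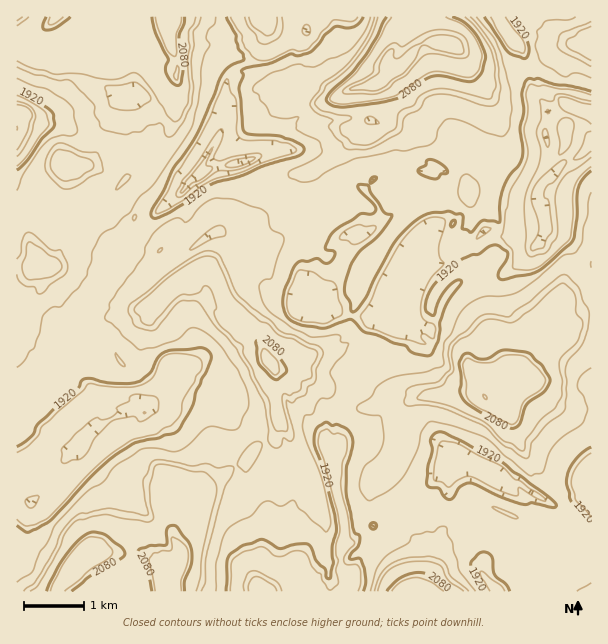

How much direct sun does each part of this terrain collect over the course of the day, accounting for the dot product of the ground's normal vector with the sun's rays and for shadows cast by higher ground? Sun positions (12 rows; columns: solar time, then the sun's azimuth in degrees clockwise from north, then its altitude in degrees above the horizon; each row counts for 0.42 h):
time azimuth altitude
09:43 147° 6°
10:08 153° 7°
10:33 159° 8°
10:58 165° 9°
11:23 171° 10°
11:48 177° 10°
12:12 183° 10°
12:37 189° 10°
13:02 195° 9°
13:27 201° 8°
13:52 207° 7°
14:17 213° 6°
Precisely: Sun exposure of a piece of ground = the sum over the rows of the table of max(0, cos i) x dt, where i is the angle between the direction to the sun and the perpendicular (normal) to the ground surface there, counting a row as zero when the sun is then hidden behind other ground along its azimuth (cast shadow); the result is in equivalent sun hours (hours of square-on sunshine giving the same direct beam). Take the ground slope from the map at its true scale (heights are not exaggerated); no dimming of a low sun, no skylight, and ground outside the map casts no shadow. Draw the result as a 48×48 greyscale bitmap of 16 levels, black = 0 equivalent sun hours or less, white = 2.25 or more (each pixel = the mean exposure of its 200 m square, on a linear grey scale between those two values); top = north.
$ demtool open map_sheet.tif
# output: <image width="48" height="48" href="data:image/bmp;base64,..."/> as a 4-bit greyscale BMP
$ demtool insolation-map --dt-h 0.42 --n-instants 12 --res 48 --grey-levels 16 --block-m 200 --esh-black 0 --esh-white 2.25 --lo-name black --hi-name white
<image width="48" height="48" href="data:image/bmp;base64,Qk32BAAAAAAAAHYAAAAoAAAAMAAAADAAAAABAAQAAAAAAIAEAAATCwAAEwsAABAAAAAAAAAAAAAAABEREQAiIiIAMzMzAERERABVVVUAZmZmAHd3dwCIiIgAmZmZAKqqqgC7u7sAzMzMAN3d3QDu7u4A////ACAluVVVVlVXVVZrZViVMzEzIAAUxVVEIAASWbZVV1Z2VVvXVXlVUxEAAQE4ZVVVQSERRYyWdFVlZnZYhoZZoxAAASJlVVVVRTIRFFQ0IBQ2Zr7LzpVRNCAAAjNWVVVVVTMSIBAkMSEmaFaFVVd0YxEAEiRFVVVVVRAREQIzIzI1abdVVYxlVDEQADRFaXVVVAAAAAAABERFdZx2eaU1REMiEjNIgyREUjEQAAARJVVVdVbNyVQmW3RUQzRCABFFIUQyAAI0VVVVVVVVZlQkeLtlMhQwADhlI0QzEABEQ1QyFVVVVVMkRFiVMAAAGetlZEQyEQATQhAAI1ZVVUIjMUWWYyEXzJhllpRDEBAAIQACREVVVSIyMSVoZljay5WVbIlEUiIAAAADRENIdSNFRDVWWuqN64aKZld0VjIgAAAAEBRYpDmpVWVYjN7Mm3lZ11W4VWQQAAAhABNWNqVWm3VVu4z+yWm2aFVapVVTAAA0RDRlRYllNYVqztvZZZaXVEVVm1Z3dTIlVUeWrGqUIUVDRFdURY1mMlVVWN3M2EQjVXiJZ7U0QgIxAEVEVVVlZZVVVVaXWVQyVaiqZWVkRBAAADZDRUE0bJhVVVhUh8u4WYhiNWaZVEIAAVEAEhFJZmlVVVIpzuyHmaURMgJEVUMgAiEBABNGtld1VVSZZ2qsvHQhAAABMhAAAhAjMjQjZ1ZlVFqWvHaYllMAAAACIAEUhCEBEDVUNVW8ZUJFZrZWZTAAAAADhTNFUyEQAAJmQ1VotUIzA33ZZAEQAAAmWVRERCEAARA1RHqWelQTEDZpcyJEQRRkV3VEJEMQAAEBFIm8aGQgMgJWUjR4SIiFVZVEIUQzEAARNDVCRnVCJCACIkVnV4ZVVXdEQxREUQACNUIBRYVEJEIAEzZWdVUyJFlURWIjIQAABDATRYlWQkQxAVZCRVVhAUelQ2cxEiAABENEVVqnMSImd2VRJVVrp0WMZFaacyABI1VVVVWHQQADVVMjRVVVd2VX3GdlVCEjQ1VVVFVodRAQEhAUVVVVVVVVVWyVZTJUVDVWhlVWqVAAABNFVnVVVVVVVVVVZ2Q0MyVszIVVWYQQAAI1jNxlVVVUNEEVWnkxIgNmVWVVValBAAASECfcdlVVZUE0VoaDAAExEBVVVXqEEhAAAAJY7+zJdUVFVWUoQBEAATRVVVmnVIypdnhr3Mh6xlVYlTNFUxIAA1Z4hmiZdndmapVmQltVaGjcplZlViMxFVZDSKt3dVVr51imaIZ1Wut1VnUxEat1lVRDJIaWhWWYZmv/7afJVVZ5VUWRO8i9h3VVWVVmh3eVVTEq7/663N7JVFeP/92piZ3at3pFaFMTRTEAE3ytmr2FQ43Nqr7buoZ6hVRGWFIAEgEAAEW4vaeVM1fay5VVVVVVVXZXVWEAAAAAACNLrOtkMjlmrVVVVVVVVZRVVTAAAAEAABEDl1MhEDVXhkWGVVVVV2dlVSEAAAEhAREQAQEABGNCAxRthVVVV1eGgxAAQyEAASMyAAABNkERAA=="/>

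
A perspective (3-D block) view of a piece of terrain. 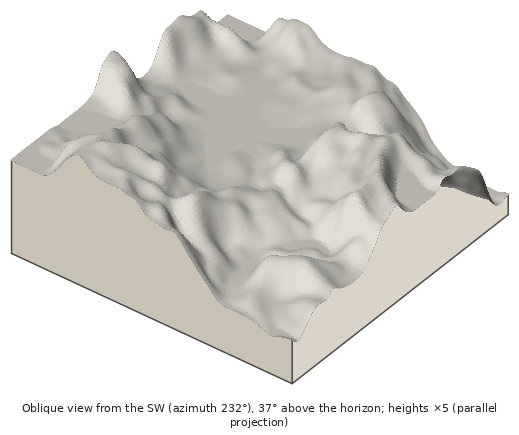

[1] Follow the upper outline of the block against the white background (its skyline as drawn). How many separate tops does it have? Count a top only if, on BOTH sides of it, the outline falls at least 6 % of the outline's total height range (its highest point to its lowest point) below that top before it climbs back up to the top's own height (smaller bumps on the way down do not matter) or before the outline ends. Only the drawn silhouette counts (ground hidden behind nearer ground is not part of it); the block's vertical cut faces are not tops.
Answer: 3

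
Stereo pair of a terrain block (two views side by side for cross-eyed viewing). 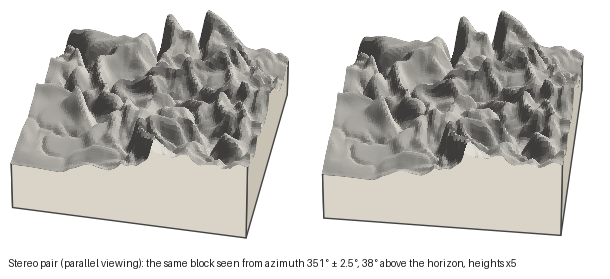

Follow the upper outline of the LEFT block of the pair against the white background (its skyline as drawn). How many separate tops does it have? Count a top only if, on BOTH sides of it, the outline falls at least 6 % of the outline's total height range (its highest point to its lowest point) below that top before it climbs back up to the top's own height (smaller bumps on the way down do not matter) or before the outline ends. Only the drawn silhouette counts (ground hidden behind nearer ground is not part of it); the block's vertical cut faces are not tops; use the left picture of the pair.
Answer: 3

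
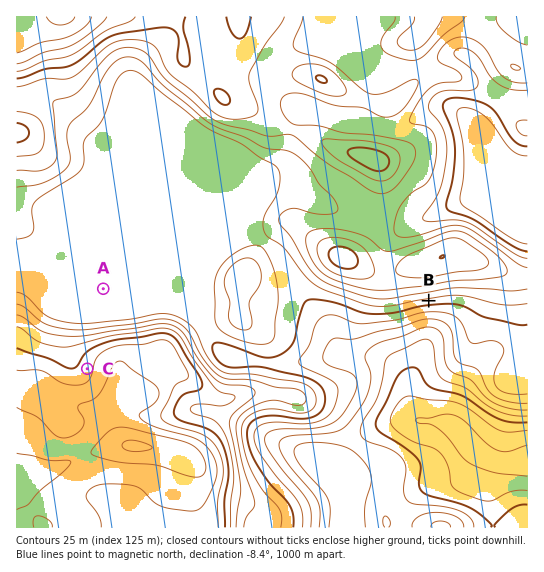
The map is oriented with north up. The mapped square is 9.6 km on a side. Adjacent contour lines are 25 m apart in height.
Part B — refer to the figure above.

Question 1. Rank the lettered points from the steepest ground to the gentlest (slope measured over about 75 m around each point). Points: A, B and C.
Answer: B C A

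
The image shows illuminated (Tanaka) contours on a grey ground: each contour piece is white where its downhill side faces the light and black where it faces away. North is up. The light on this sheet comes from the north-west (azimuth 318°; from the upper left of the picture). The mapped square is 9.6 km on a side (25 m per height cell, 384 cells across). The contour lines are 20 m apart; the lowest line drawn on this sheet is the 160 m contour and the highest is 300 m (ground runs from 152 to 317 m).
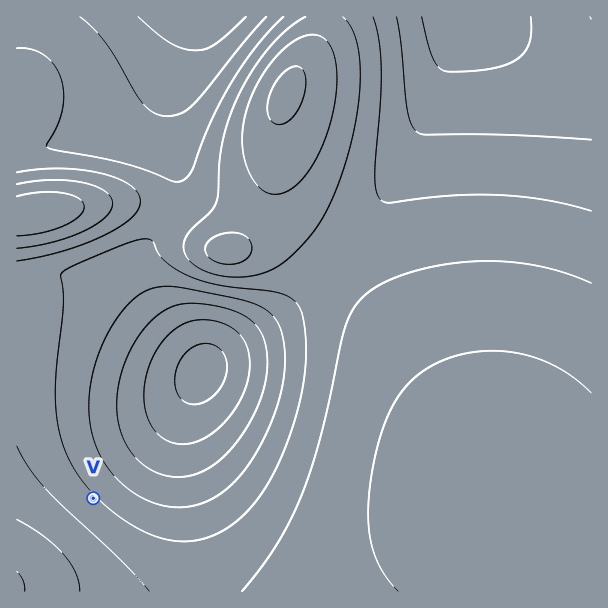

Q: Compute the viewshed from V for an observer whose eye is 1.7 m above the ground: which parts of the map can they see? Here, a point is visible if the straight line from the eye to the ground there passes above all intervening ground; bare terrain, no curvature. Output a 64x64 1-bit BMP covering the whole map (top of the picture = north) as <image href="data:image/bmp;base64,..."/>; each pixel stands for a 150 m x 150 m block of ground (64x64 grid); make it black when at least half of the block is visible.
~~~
<image width="64" height="64" href="data:image/bmp;base64,Qk0+AgAAAAAAAD4AAAAoAAAAQAAAAEAAAAABAAEAAAAAAAACAAATCwAAEwsAAAIAAAAAAAAA////AAAAAAAAAD//4AAAAAAAf//wAAAAAAH///gAAAAAA////AAAAAAP///+AAAAAD////8AAAAB/////wAAAAP/////gAAAB/////+AAAAH/////8AAAAf/////wAAAD//////AAAAf/////8AAAD//////4AAAf//////gAAD//////+AAAP//////4AAA///////gAAD//////+AAAP//////4AAA///////gAAD//////8AAAP//////wAAA///////AAAD//////8AAAP//////gAAA//////+AAAD//////4AAAH//////AAAAP/////8AAAA//////gAAAB/////+AAAAH/////wAAAAP/////AAAAAf////4AAAA//////AAAAD/////wAAAAP///4OAAAAA///4AAAAAAD//4AAAAAAAP//gAAAAAAA//+AAAAAAAAD/4AAAAAAAAAAAAAAAAAAAAAAAAAAAAAAAAAAAAAAAAAAAAAAAAAAAAAAAAAAAAAAAAAAAAAAAAAAAAAAAAAAAAAAAAAAAAAAAAAAAAAAAAAAAAAAAAAAAAAAEAAAAAAAAAAQAAAAAAAAAAAAAAAAAAAAAAAAAAAAAAAAAAAAAAAAAAAAAAAAAAAAAAAAAAAAAAAAAAAAAAAAAAAAAAAAAAAAAAAAAAAAAAAAAAAAAA=="/>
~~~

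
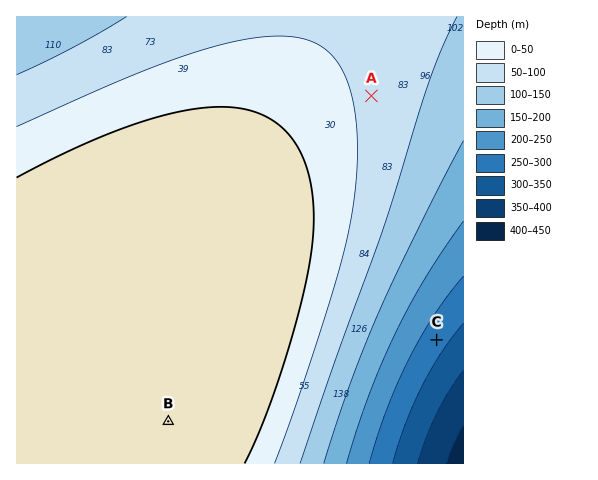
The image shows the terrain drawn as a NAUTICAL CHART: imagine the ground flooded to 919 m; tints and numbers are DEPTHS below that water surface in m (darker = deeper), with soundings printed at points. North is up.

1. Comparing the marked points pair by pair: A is above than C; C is below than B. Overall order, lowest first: C A B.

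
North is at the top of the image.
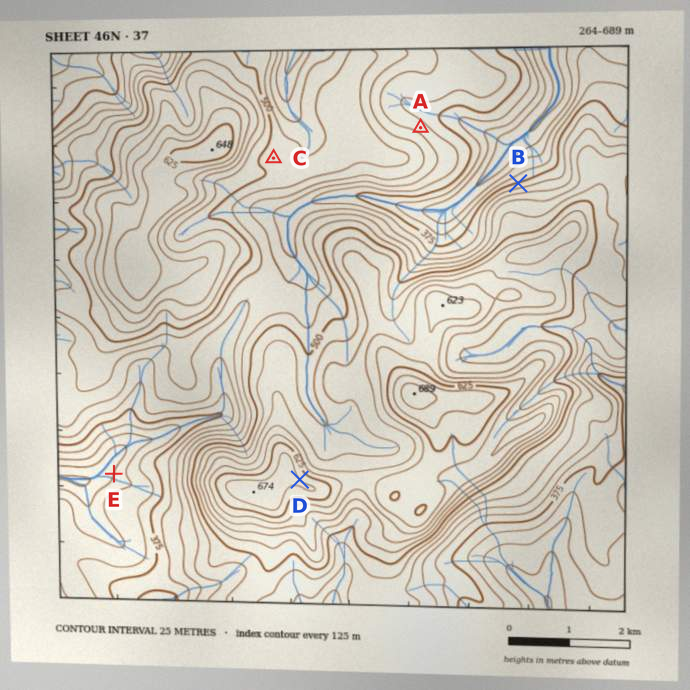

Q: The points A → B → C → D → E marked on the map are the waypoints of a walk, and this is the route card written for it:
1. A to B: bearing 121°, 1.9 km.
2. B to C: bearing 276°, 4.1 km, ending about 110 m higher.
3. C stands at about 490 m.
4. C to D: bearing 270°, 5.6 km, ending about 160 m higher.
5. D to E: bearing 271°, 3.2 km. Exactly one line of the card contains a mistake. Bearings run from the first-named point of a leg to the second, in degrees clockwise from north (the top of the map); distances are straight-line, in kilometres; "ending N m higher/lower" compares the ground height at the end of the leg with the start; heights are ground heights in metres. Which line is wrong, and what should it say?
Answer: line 4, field bearing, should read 176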